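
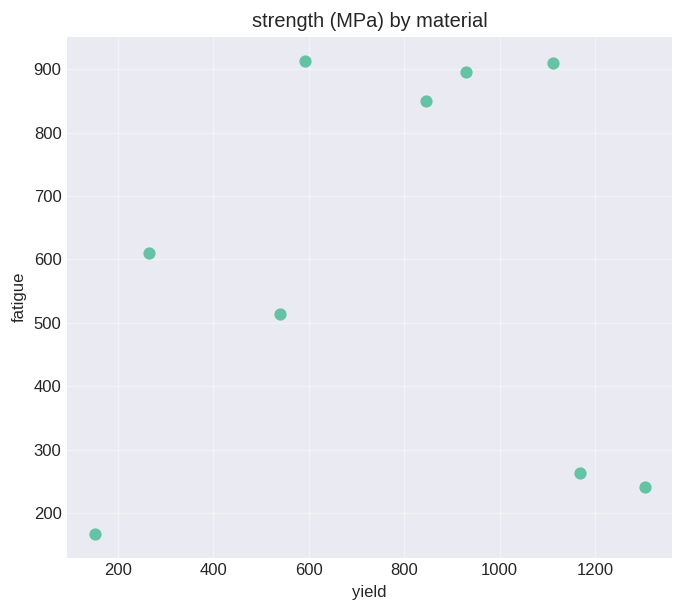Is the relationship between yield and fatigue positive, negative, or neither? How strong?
no clear correlation

Points are roughly uncorrelated; weak (|r| ≈ 0.1).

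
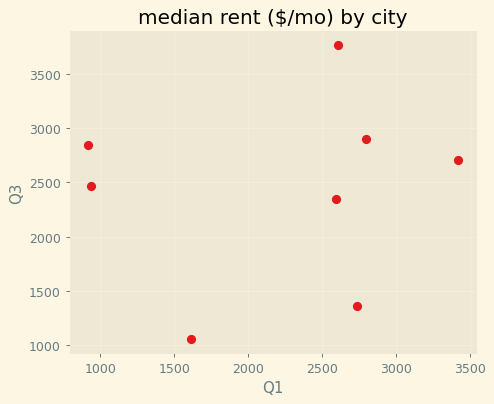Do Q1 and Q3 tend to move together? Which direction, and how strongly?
no clear correlation

Points are roughly uncorrelated; weak (|r| ≈ 0.1).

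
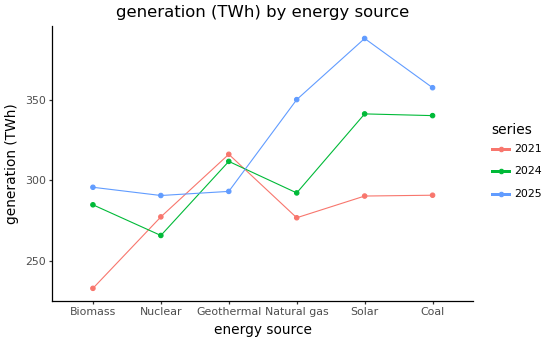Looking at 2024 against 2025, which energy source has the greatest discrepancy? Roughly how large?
Natural gas: 2024 ≈ 300, 2025 ≈ 360 → gap ≈ 60. Next-largest (Solar) is only ≈ 40.

Natural gas, ≈ 60 TWh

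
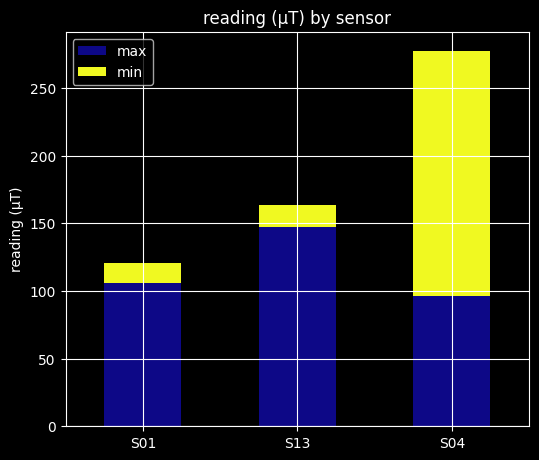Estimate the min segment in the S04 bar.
min top ≈ 275, bottom ≈ 100; segment ≈ 175.

≈ 175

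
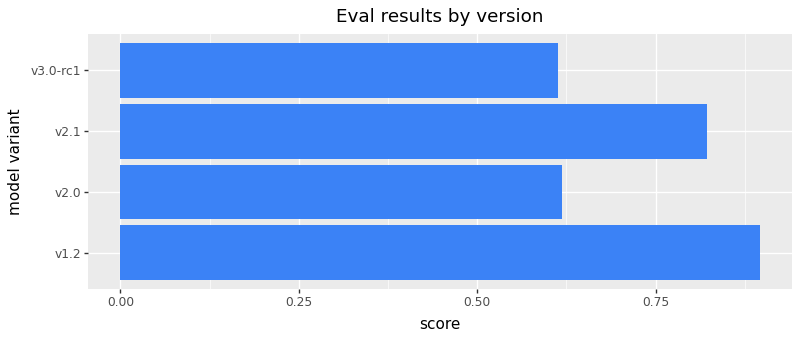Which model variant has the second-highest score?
Top 3: v1.2 ≈ 0.9, v2.1 ≈ 0.8, v2.0 ≈ 0.6.

v2.1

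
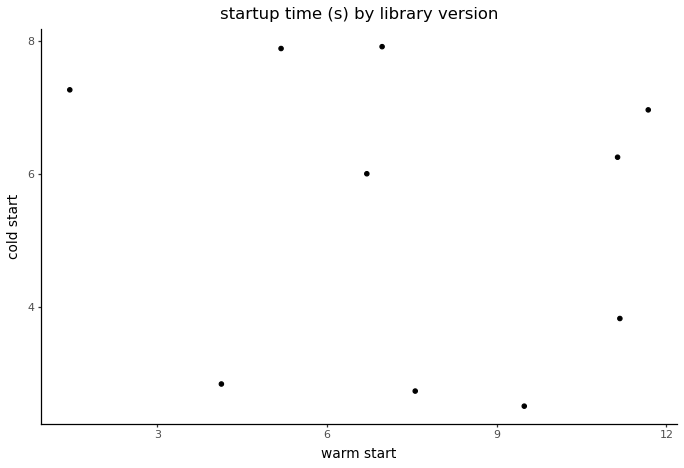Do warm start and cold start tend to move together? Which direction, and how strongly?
Points are roughly uncorrelated; weak (|r| ≈ 0.2).

no clear correlation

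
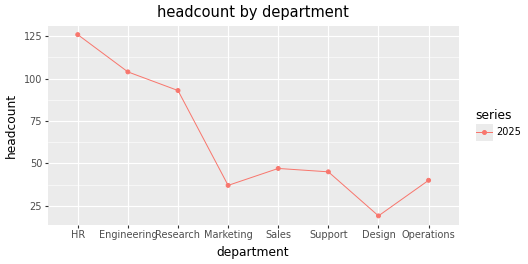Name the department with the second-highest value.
Top 3: HR ≈ 130, Engineering ≈ 100, Research ≈ 90.

Engineering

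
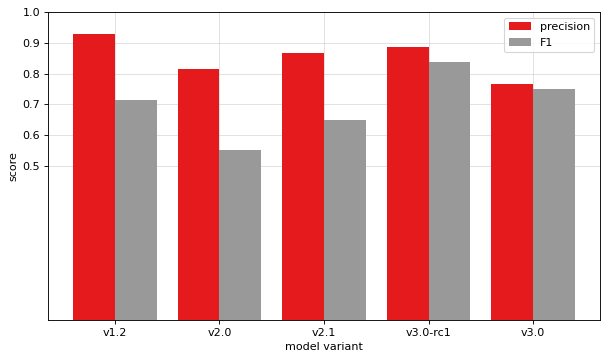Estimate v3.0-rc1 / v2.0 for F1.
≈ 1.33×

v3.0-rc1 ≈ 0.8, v2.0 ≈ 0.6; 0.8/0.6 ≈ 1.33.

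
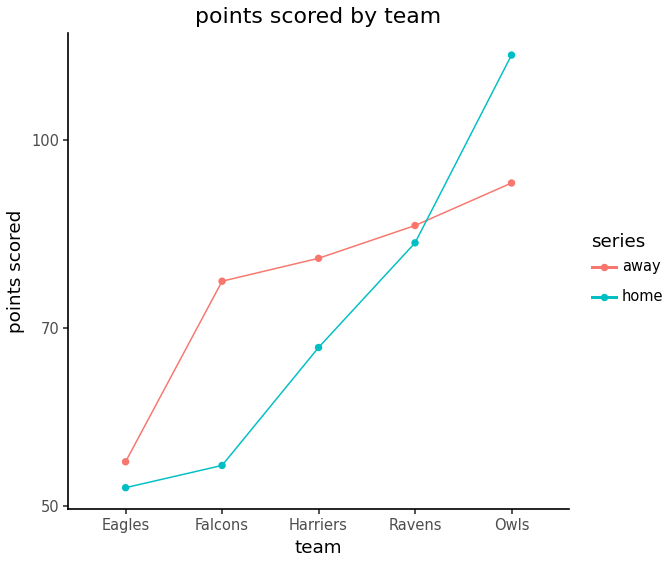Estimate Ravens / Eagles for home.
≈ 1.6×

Ravens ≈ 80, Eagles ≈ 50; 80/50 ≈ 1.6.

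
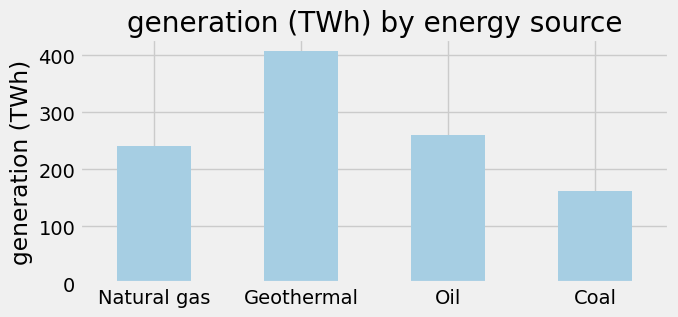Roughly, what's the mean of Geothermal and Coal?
≈ 275

(400 + 150) / 2 ≈ 275.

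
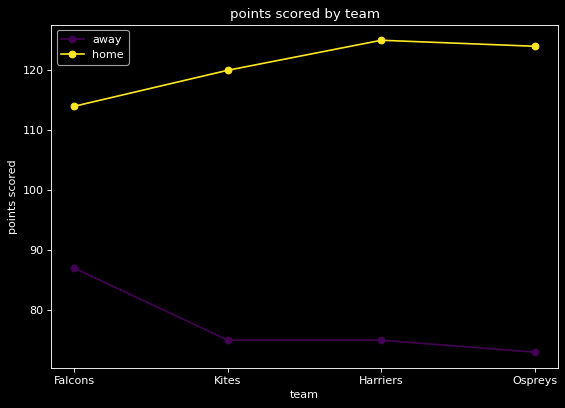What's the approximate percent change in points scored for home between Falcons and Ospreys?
≈ +8.7%

Falcons ≈ 115, Ospreys ≈ 125; (125 − 115) / 115 ≈ +8.7%.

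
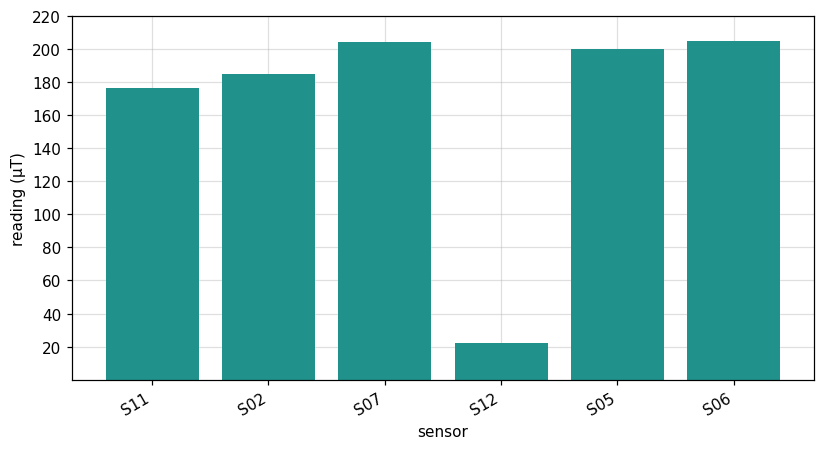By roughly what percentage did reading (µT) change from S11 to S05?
S11 ≈ 180, S05 ≈ 200; (200 − 180) / 180 ≈ +11.1%.

≈ +11.1%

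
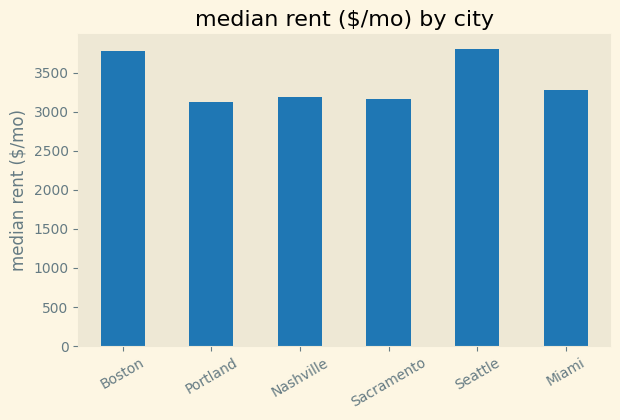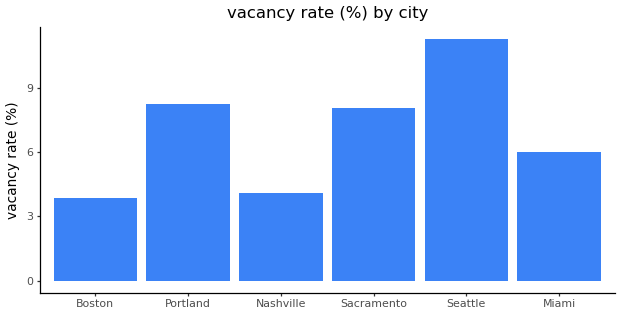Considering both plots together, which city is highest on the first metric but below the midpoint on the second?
Chart 2 median vacancy rate (%) ≈ 8; below-median cities: Boston, Nashville, Miami. Among those, Boston has the highest median rent ($/mo) (≈ 4000).

Boston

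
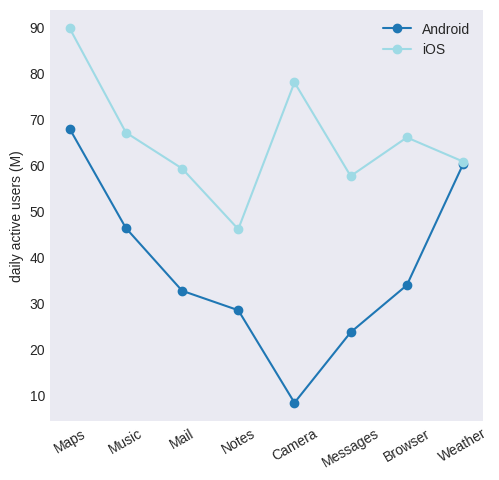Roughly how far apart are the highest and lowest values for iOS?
Max Maps ≈ 90, min Notes ≈ 50; range ≈ 40.

≈ 40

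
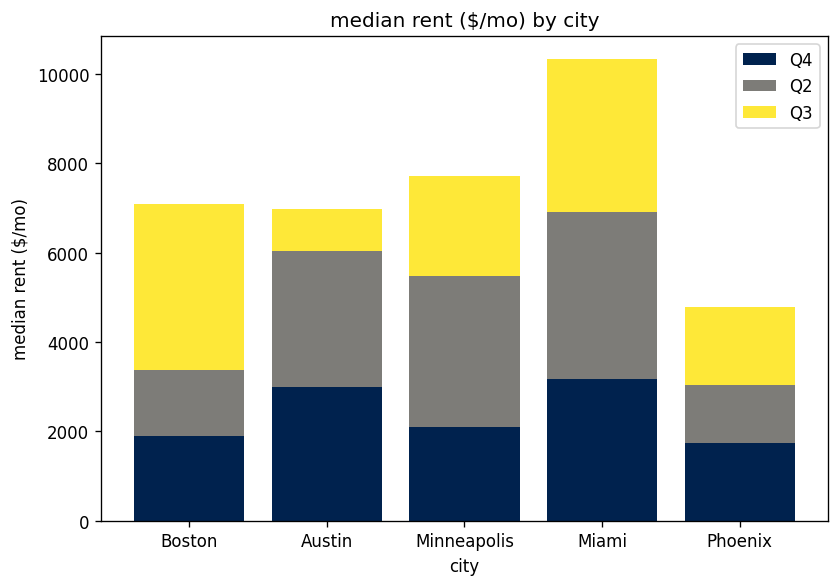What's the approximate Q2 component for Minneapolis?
≈ 3000

Q2 top ≈ 5000, bottom ≈ 2000; segment ≈ 3000.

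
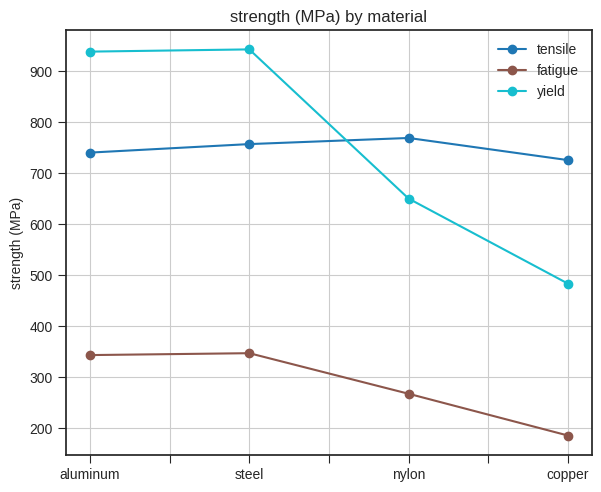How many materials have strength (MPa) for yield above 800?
Above 800: aluminum, steel.

2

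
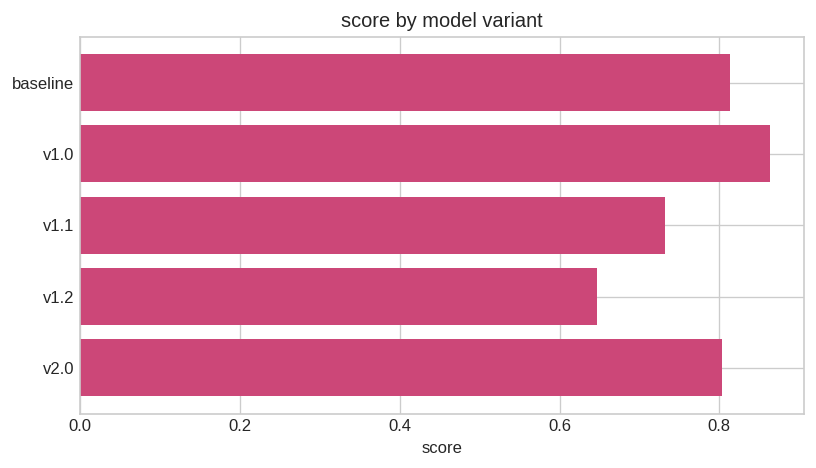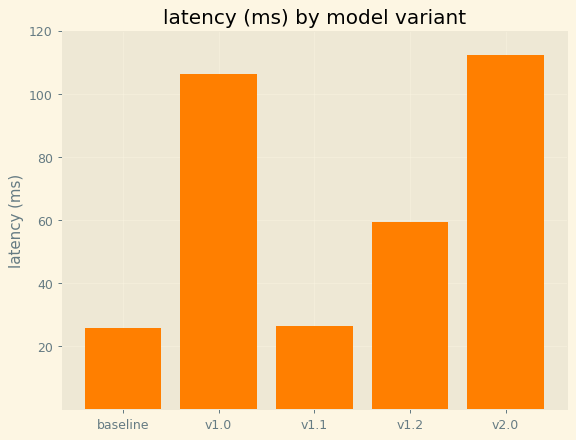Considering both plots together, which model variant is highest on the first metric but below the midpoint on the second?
Chart 2 median latency (ms) ≈ 60; below-median model variants: baseline, v1.1. Among those, baseline has the highest score (≈ 0.8).

baseline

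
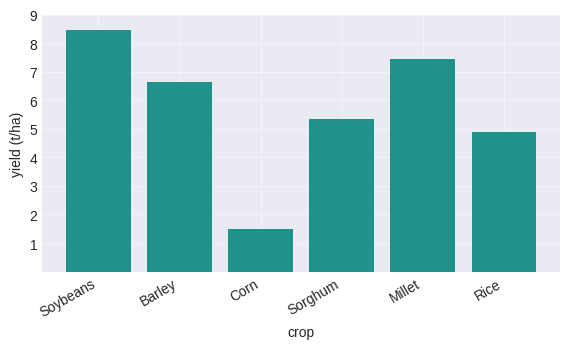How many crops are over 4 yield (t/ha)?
5

Above 4: Soybeans, Barley, Sorghum, Millet, Rice.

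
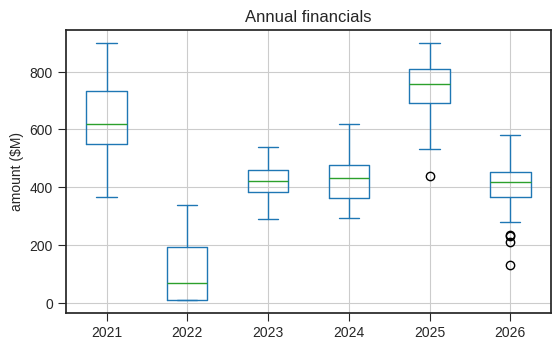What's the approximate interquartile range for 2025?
Q3 ≈ 800, Q1 ≈ 700; IQR ≈ 100.

≈ 100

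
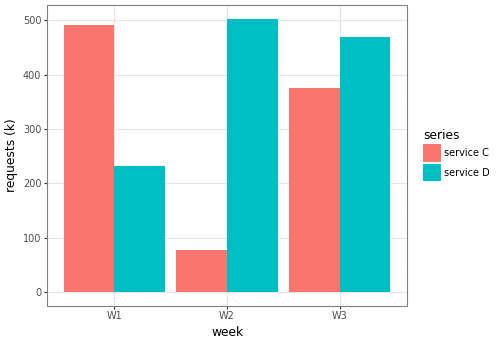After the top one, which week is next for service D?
Top 3 for service D: W2 ≈ 500, W3 ≈ 450, W1 ≈ 250.

W3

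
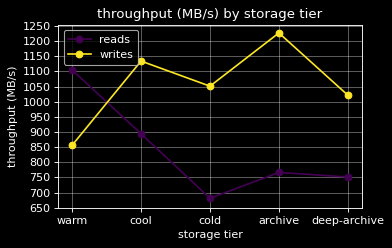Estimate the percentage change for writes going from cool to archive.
cool ≈ 1150, archive ≈ 1250; (1250 − 1150) / 1150 ≈ +8.7%.

≈ +8.7%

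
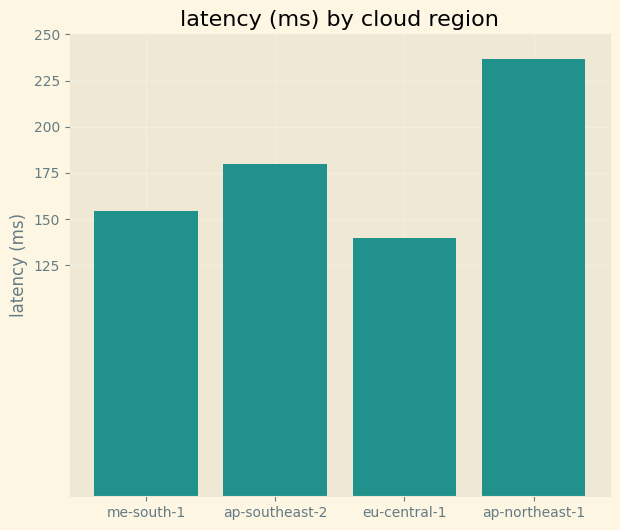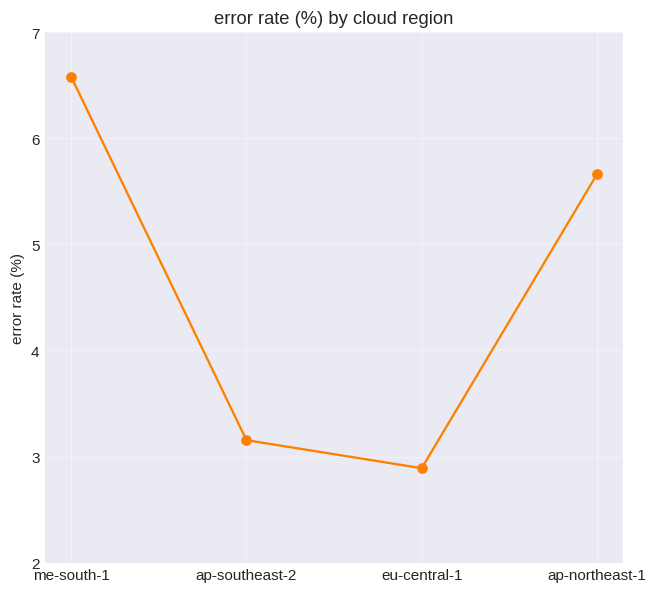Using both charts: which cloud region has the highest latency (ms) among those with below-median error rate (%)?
Chart 2 median error rate (%) ≈ 4; below-median cloud regions: ap-southeast-2, eu-central-1. Among those, ap-southeast-2 has the highest latency (ms) (≈ 175).

ap-southeast-2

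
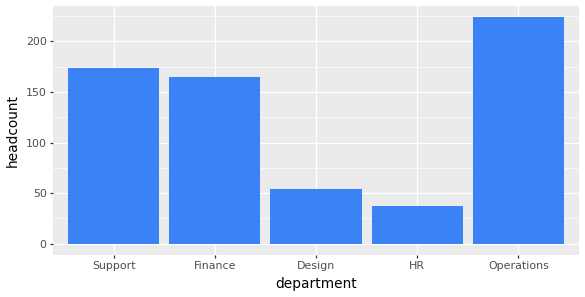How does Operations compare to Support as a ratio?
≈ 1.22×

Operations ≈ 220, Support ≈ 180; 220/180 ≈ 1.22.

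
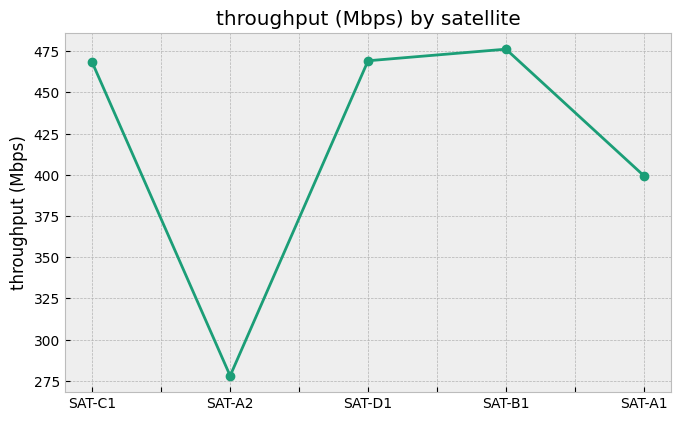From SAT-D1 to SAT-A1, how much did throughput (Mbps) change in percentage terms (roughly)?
≈ -13%

SAT-D1 ≈ 460, SAT-A1 ≈ 400; (400 − 460) / 460 ≈ -13%.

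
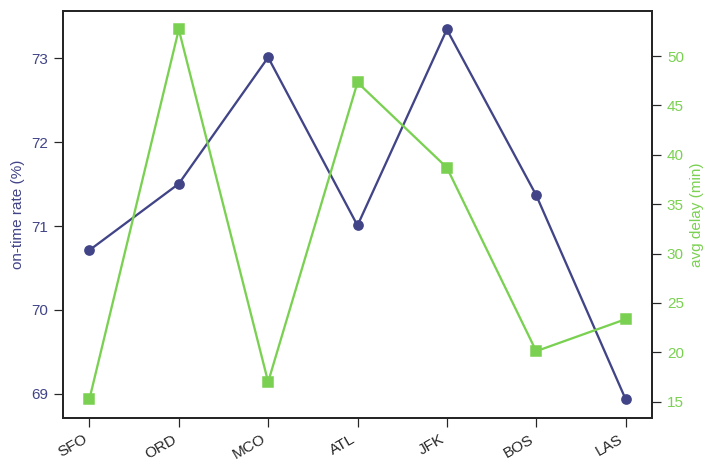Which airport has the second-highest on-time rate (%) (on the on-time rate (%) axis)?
Top 3 (on the on-time rate (%) axis): JFK ≈ 73.5, MCO ≈ 73.0, ORD ≈ 71.5.

MCO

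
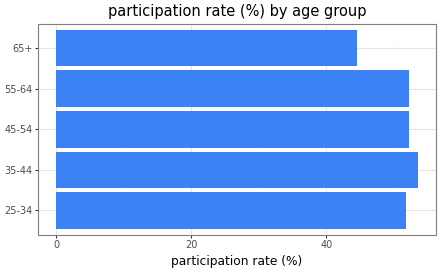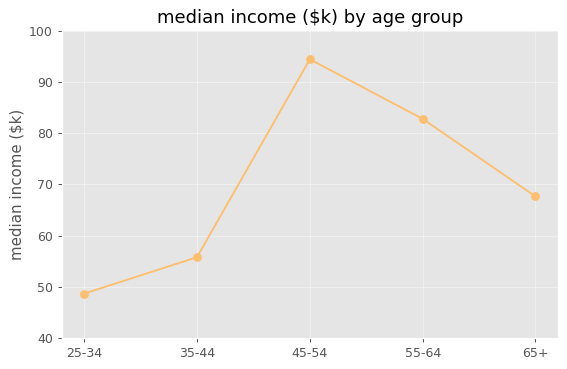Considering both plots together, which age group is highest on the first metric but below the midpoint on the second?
Chart 2 median median income ($k) ≈ 70; below-median age groups: 25-34, 35-44. Among those, 35-44 has the highest participation rate (%) (≈ 55).

35-44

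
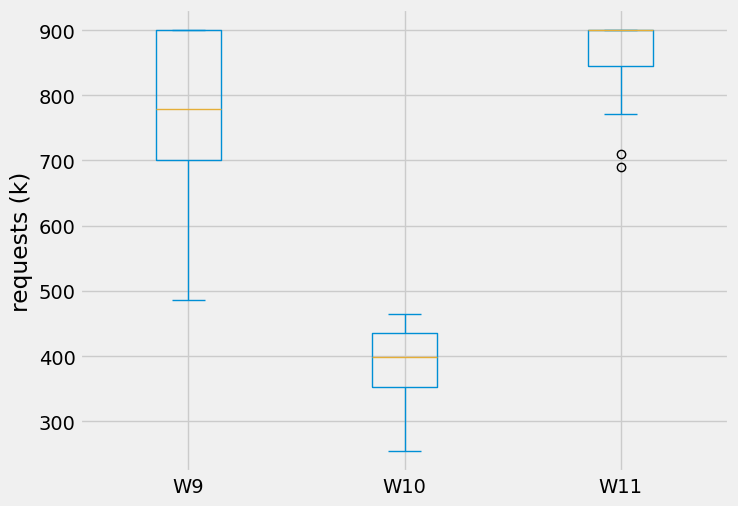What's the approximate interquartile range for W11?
Q3 ≈ 900, Q1 ≈ 850; IQR ≈ 50.

≈ 50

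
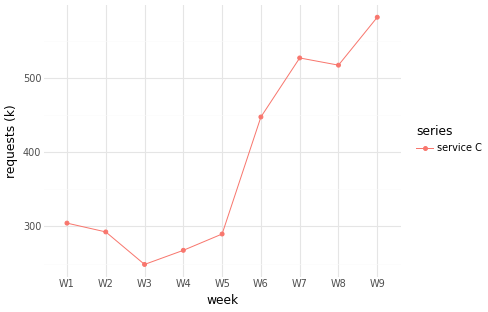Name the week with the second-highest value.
Top 3: W9 ≈ 600, W7 ≈ 550, W8 ≈ 500.

W7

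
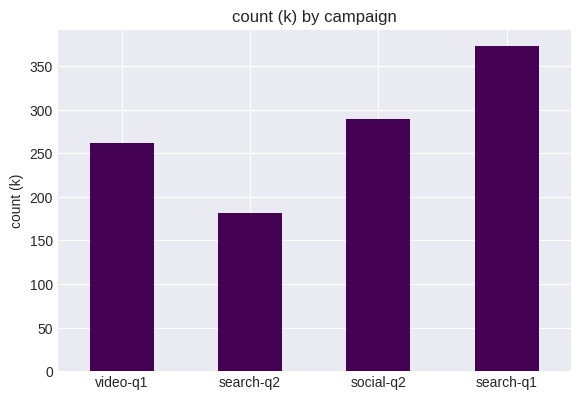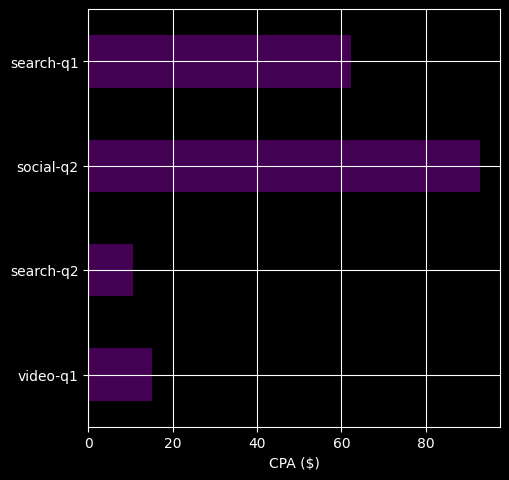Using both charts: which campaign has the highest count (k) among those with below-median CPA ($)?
Chart 2 median CPA ($) ≈ 40; below-median campaigns: video-q1, search-q2. Among those, video-q1 has the highest count (k) (≈ 250).

video-q1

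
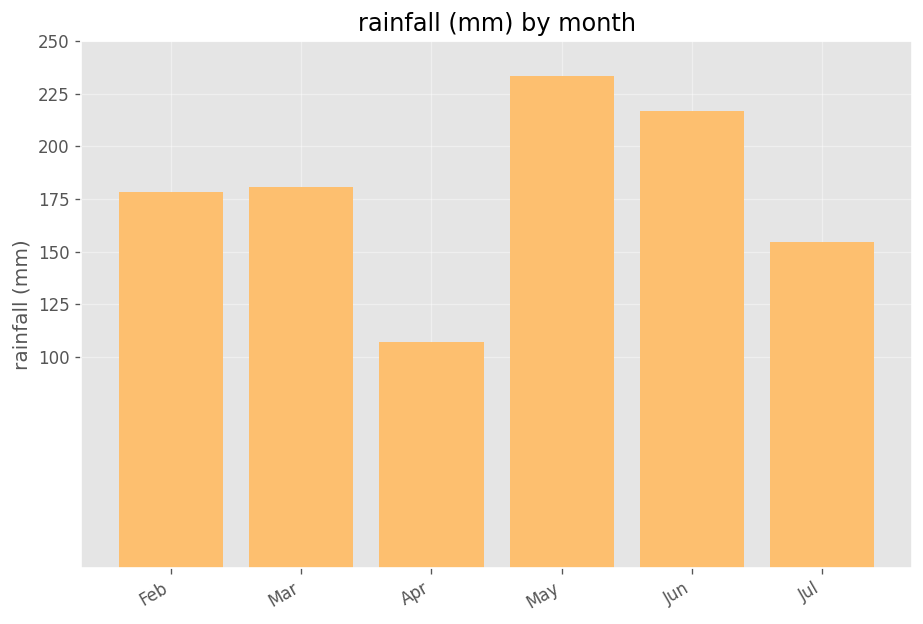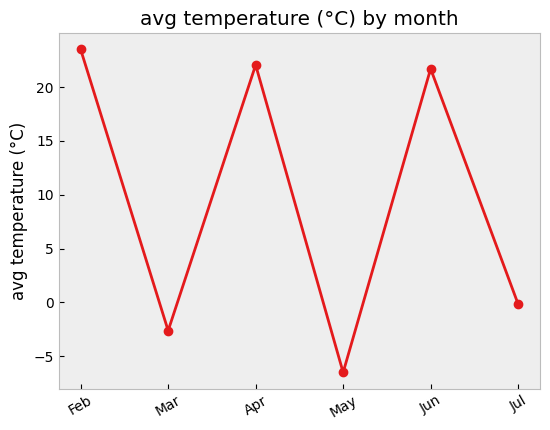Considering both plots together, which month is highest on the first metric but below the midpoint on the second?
May

Chart 2 median avg temperature (°C) ≈ 10; below-median months: Mar, May, Jul. Among those, May has the highest rainfall (mm) (≈ 225).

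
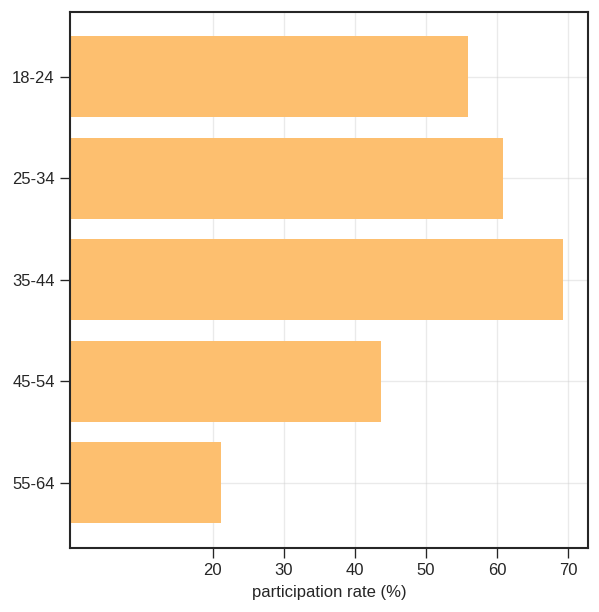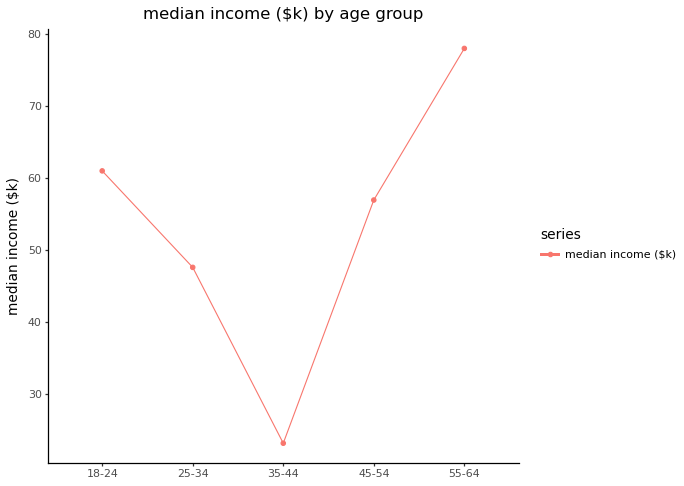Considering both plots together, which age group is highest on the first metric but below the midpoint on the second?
35-44

Chart 2 median median income ($k) ≈ 60; below-median age groups: 25-34, 35-44. Among those, 35-44 has the highest participation rate (%) (≈ 70).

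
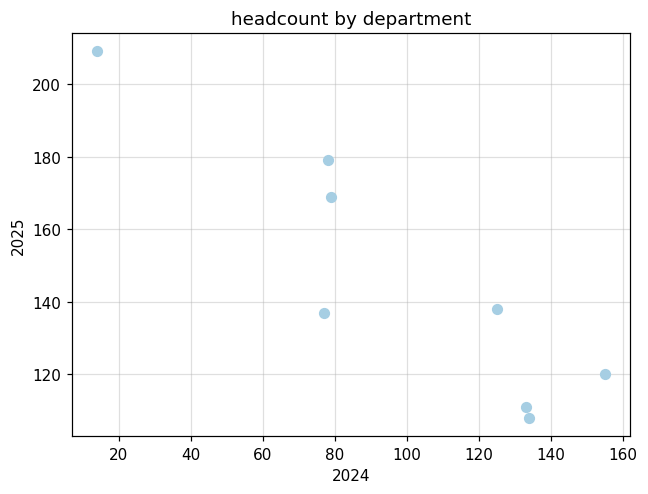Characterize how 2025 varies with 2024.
negative, strong

Points are negatively correlated; strong (|r| ≈ 0.9).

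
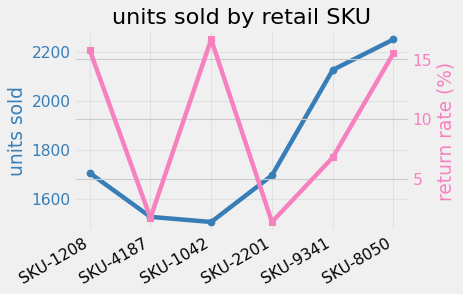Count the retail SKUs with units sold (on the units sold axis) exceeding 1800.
Above 1800: SKU-9341, SKU-8050.

2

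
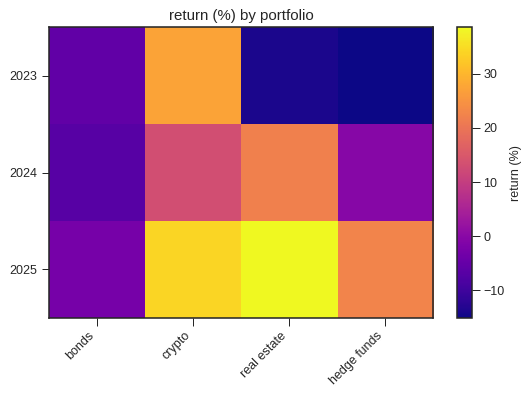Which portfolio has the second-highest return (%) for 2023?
bonds

Top 3 for 2023: crypto ≈ 25, bonds ≈ -5, real estate ≈ -15.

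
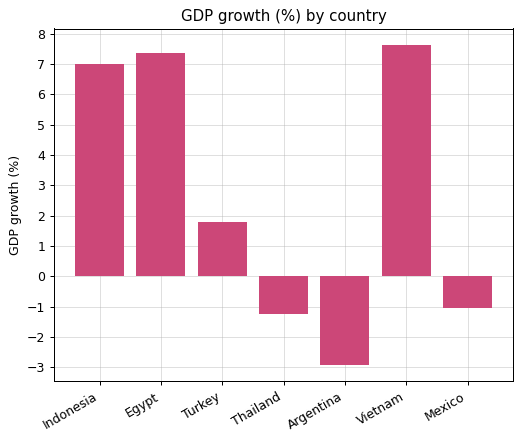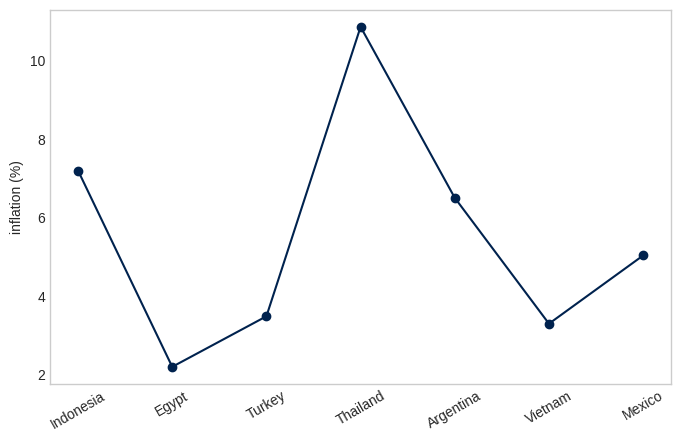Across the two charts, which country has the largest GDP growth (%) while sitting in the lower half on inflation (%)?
Vietnam

Chart 2 median inflation (%) ≈ 5; below-median countries: Egypt, Turkey, Vietnam. Among those, Vietnam has the highest GDP growth (%) (≈ 8).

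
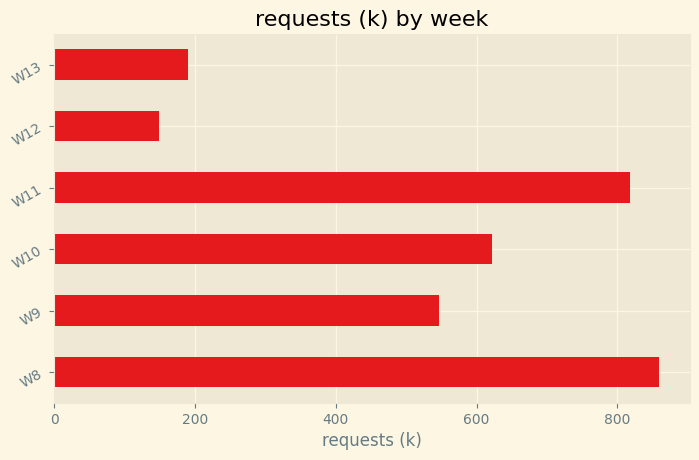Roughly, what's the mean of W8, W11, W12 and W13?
≈ 500

(900 + 800 + 100 + 200) / 4 ≈ 500.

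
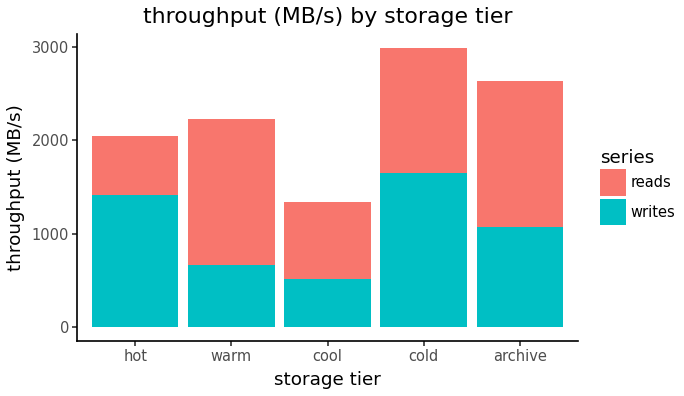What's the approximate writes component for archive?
≈ 1000

writes top ≈ 1000, bottom ≈ 0; segment ≈ 1000.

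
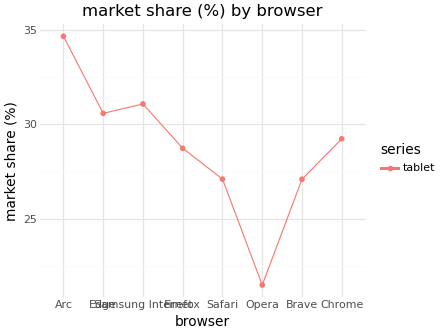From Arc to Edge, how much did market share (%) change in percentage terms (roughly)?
Arc ≈ 34, Edge ≈ 30; (30 − 34) / 34 ≈ -11.8%.

≈ -11.8%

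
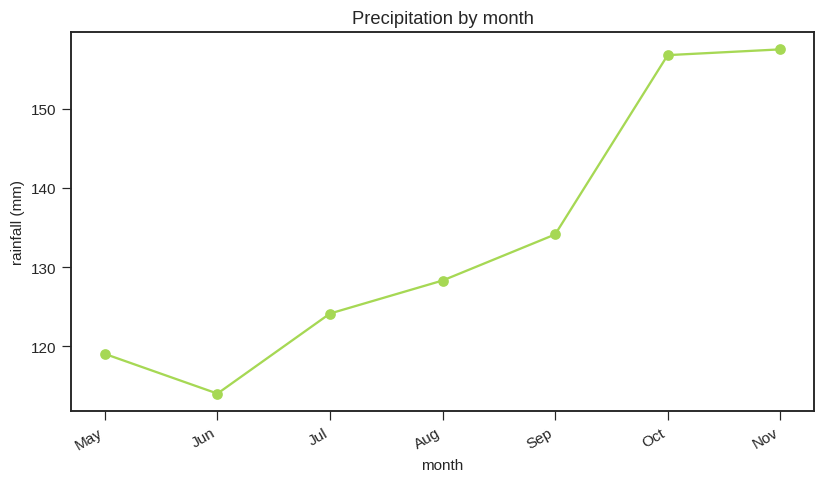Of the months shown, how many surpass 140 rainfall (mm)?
Above 140: Oct, Nov.

2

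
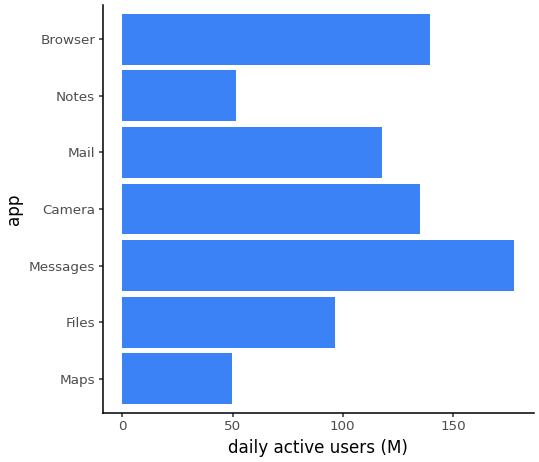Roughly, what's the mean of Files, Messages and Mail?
≈ 133

(100 + 180 + 120) / 3 ≈ 133.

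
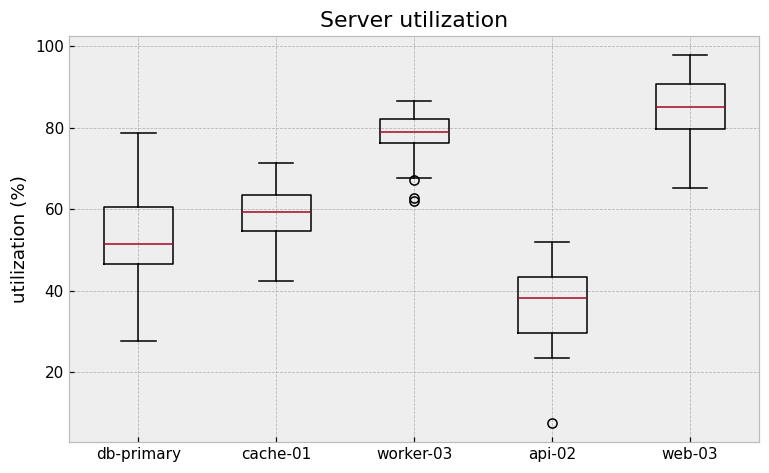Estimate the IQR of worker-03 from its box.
≈ 5

Q3 ≈ 80, Q1 ≈ 75; IQR ≈ 5.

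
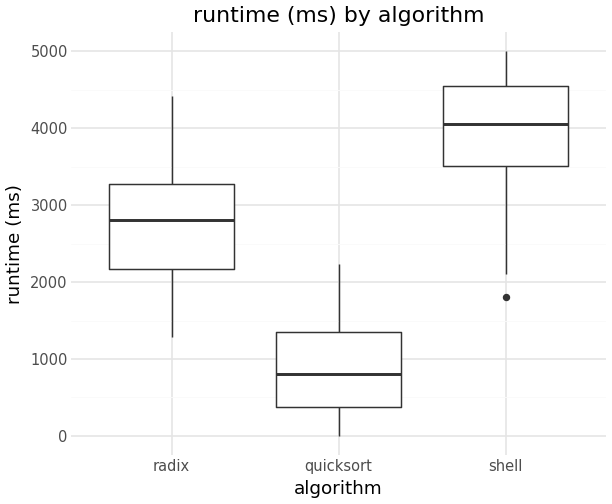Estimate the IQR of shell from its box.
≈ 1000

Q3 ≈ 4500, Q1 ≈ 3500; IQR ≈ 1000.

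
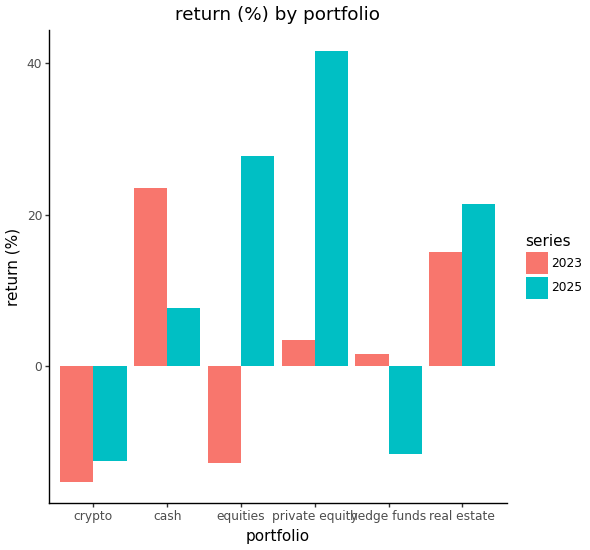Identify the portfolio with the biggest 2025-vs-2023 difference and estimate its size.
equities: 2025 ≈ 30, 2023 ≈ -15 → gap ≈ 45. Next-largest (private equity) is only ≈ 35.

equities, ≈ 45 %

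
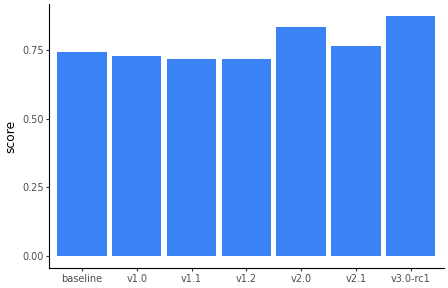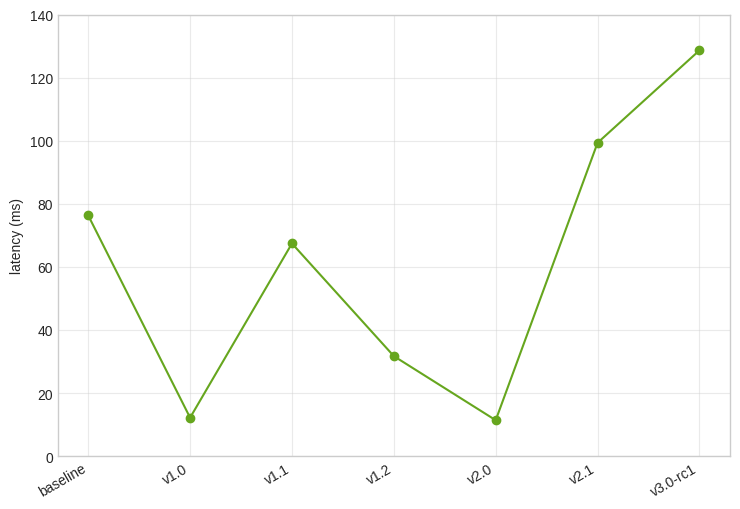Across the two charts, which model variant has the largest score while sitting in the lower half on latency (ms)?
v2.0

Chart 2 median latency (ms) ≈ 60; below-median model variants: v1.0, v1.2, v2.0. Among those, v2.0 has the highest score (≈ 0.8).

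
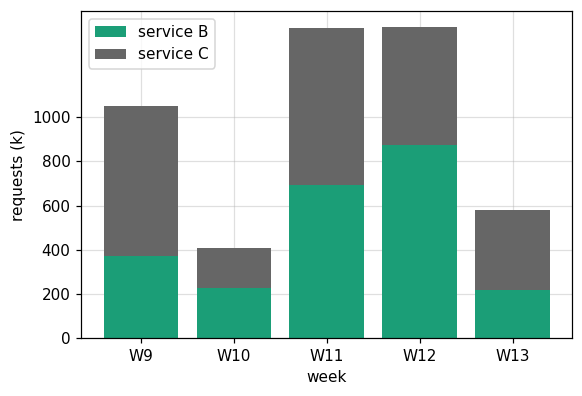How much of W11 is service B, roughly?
≈ 600

service B top ≈ 600, bottom ≈ 0; segment ≈ 600.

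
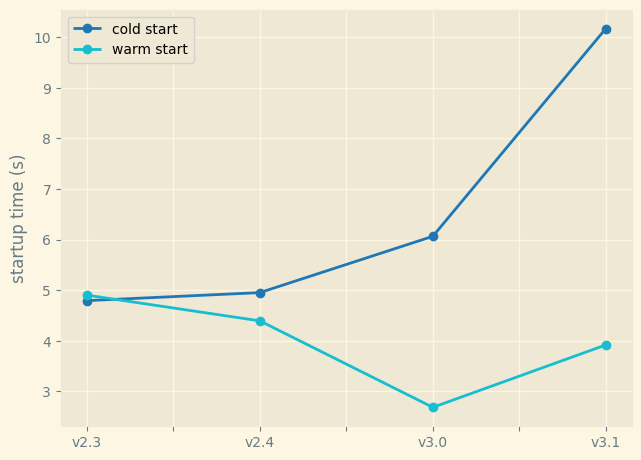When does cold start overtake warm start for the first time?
v2.3: cold start ≈ 5 vs warm start ≈ 5 (not yet); v2.4: cold start ≈ 5 vs warm start ≈ 4 (first crossover).

v2.4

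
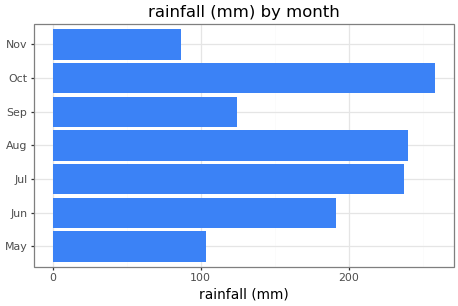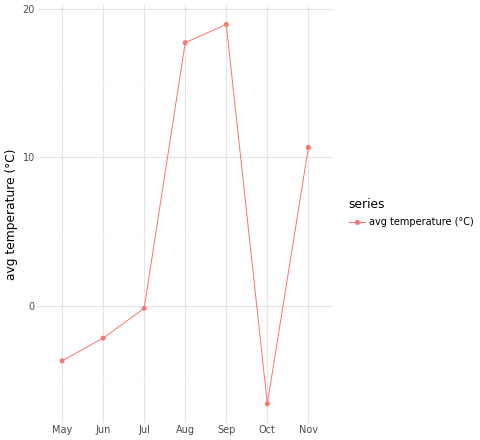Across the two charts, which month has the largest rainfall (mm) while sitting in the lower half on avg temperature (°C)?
Chart 2 median avg temperature (°C) ≈ 0; below-median months: May, Jun, Oct. Among those, Oct has the highest rainfall (mm) (≈ 250).

Oct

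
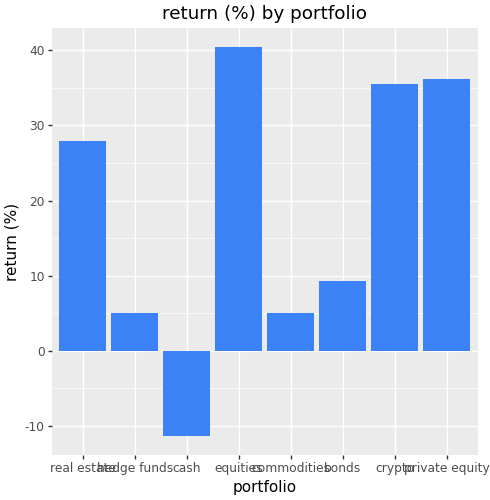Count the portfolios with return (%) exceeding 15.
4

Above 15: real estate, equities, crypto, private equity.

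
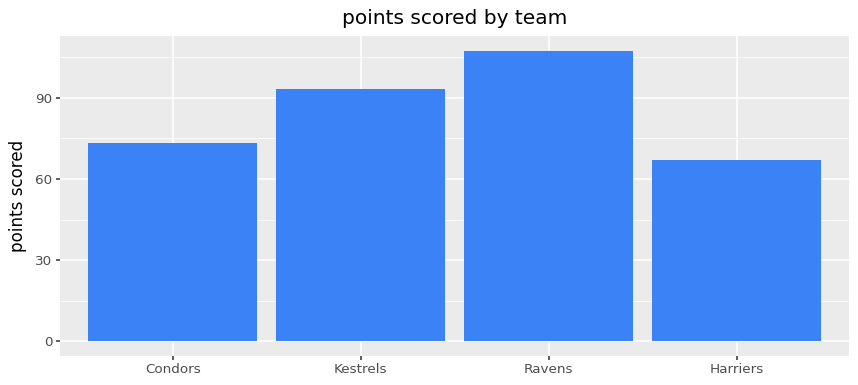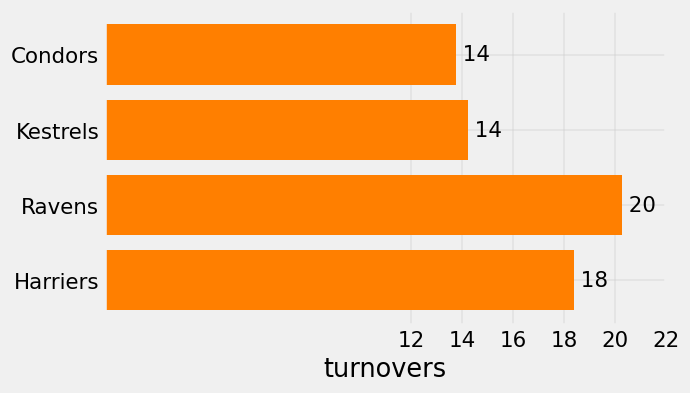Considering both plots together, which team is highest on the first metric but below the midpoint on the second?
Chart 2 median turnovers ≈ 16; below-median teams: Condors, Kestrels. Among those, Kestrels has the highest points scored (≈ 90).

Kestrels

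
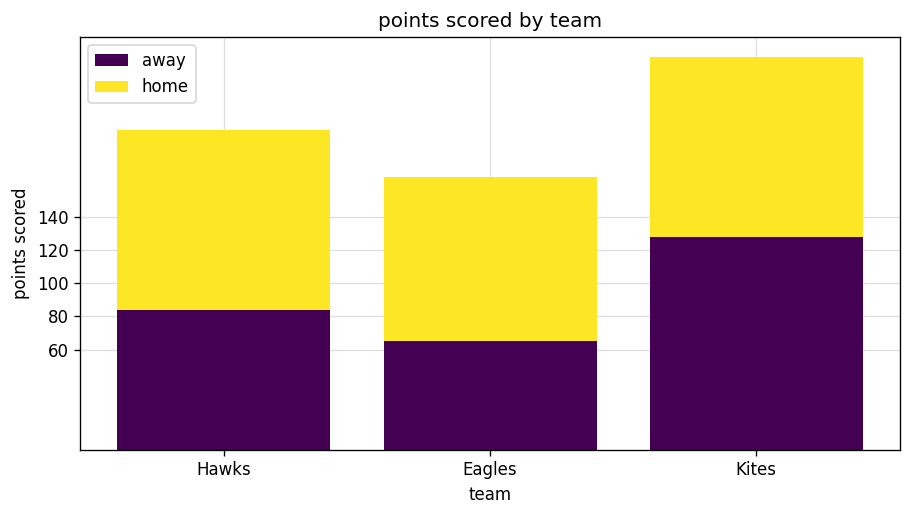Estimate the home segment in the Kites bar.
home top ≈ 240, bottom ≈ 120; segment ≈ 120.

≈ 120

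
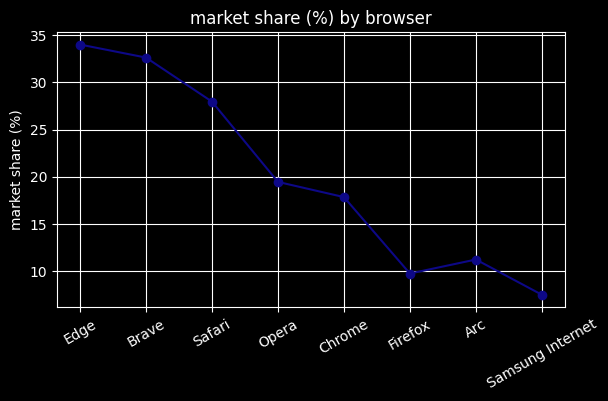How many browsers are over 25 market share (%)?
3

Above 25: Edge, Brave, Safari.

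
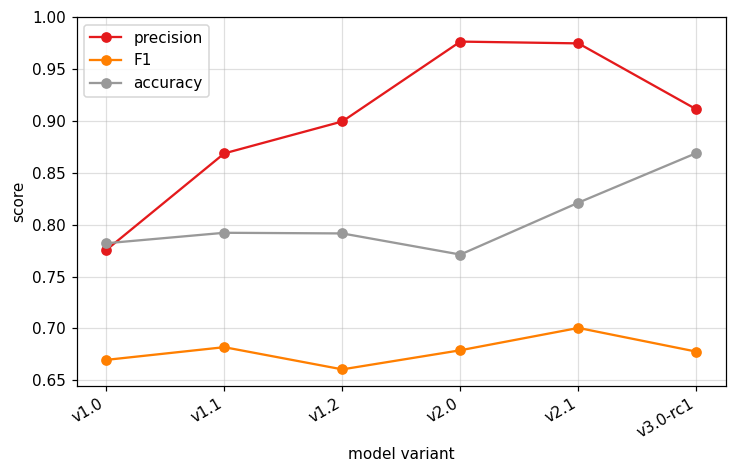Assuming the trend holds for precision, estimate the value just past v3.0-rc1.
Last three: 1.00, 0.95, 0.90 → slope ≈ -0.05/step → next ≈ 0.85.

≈ 0.85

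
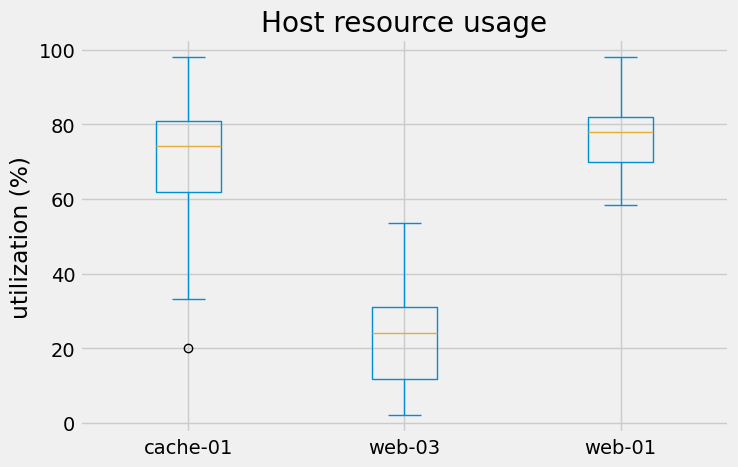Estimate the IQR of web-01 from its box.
≈ 10

Q3 ≈ 80, Q1 ≈ 70; IQR ≈ 10.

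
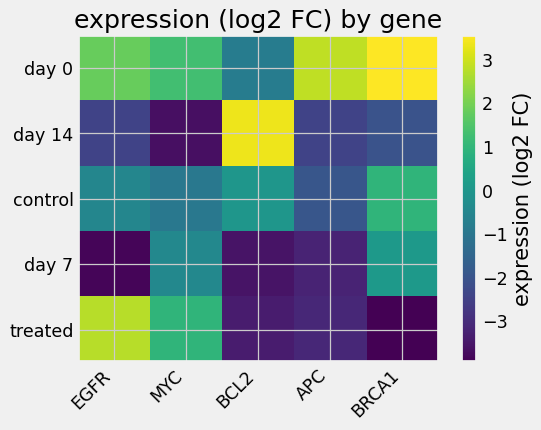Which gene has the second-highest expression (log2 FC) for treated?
MYC

Top 3 for treated: EGFR ≈ 3, MYC ≈ 1, APC ≈ -3.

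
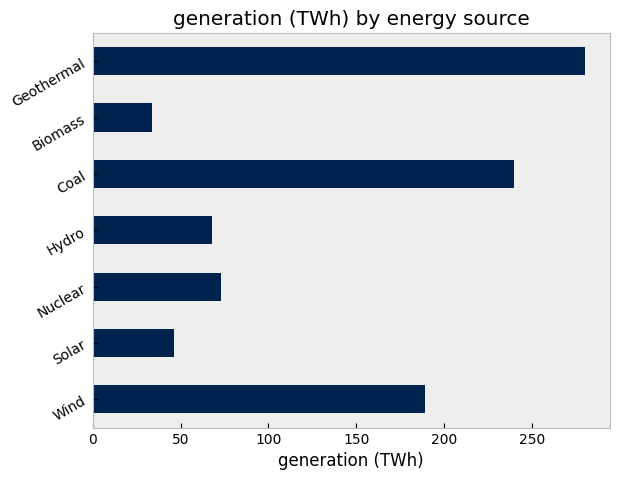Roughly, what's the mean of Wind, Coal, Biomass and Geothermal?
(200 + 250 + 25 + 275) / 4 ≈ 188.

≈ 188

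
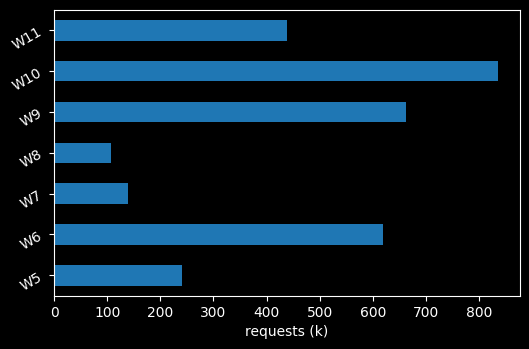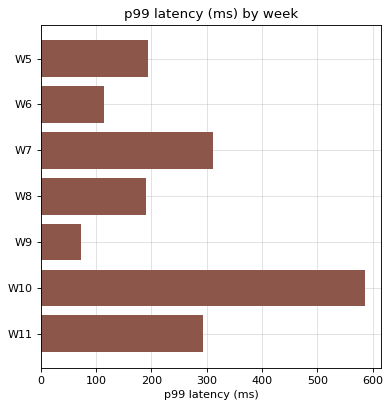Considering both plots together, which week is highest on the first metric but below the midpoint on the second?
W9

Chart 2 median p99 latency (ms) ≈ 200; below-median weeks: W6, W8, W9. Among those, W9 has the highest requests (k) (≈ 700).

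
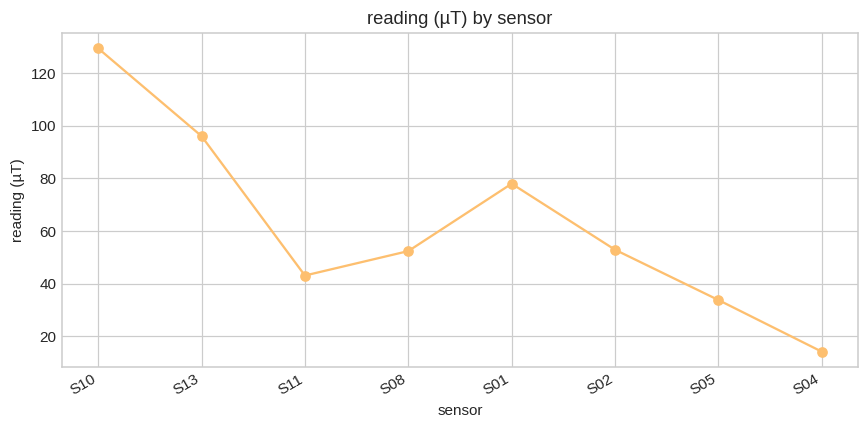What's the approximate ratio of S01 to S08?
≈ 1.6×

S01 ≈ 80, S08 ≈ 50; 80/50 ≈ 1.6.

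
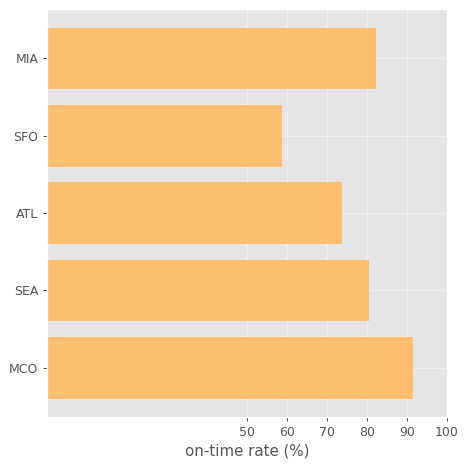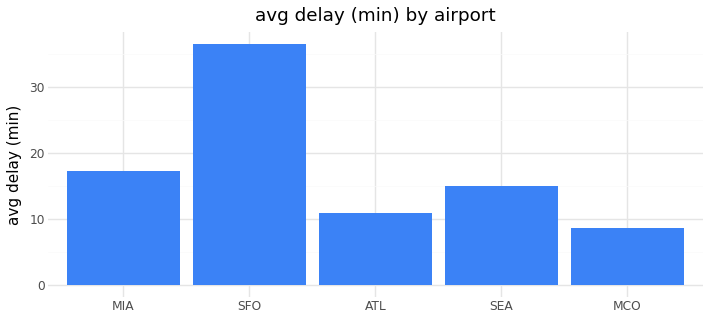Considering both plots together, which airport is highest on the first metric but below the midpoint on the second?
Chart 2 median avg delay (min) ≈ 15; below-median airports: ATL, MCO. Among those, MCO has the highest on-time rate (%) (≈ 90).

MCO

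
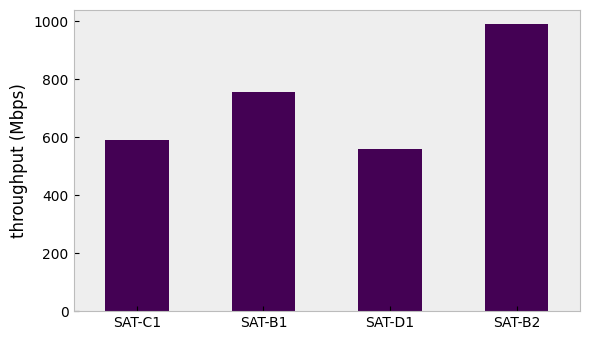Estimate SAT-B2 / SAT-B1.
SAT-B2 ≈ 1000, SAT-B1 ≈ 800; 1000/800 ≈ 1.25.

≈ 1.25×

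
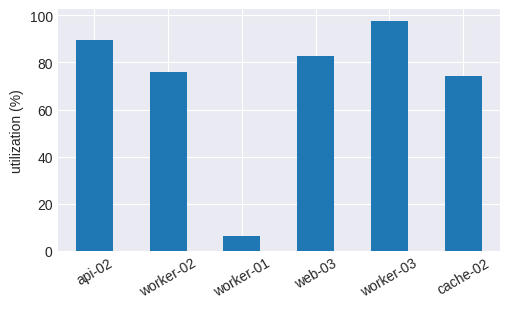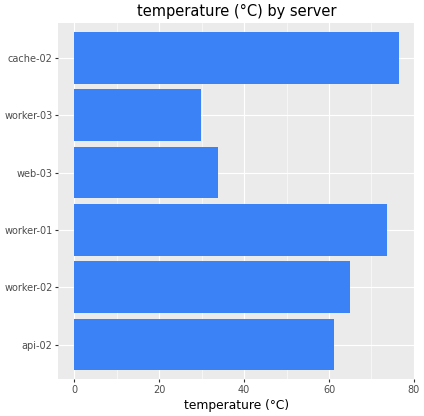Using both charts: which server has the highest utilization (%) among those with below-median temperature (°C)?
worker-03

Chart 2 median temperature (°C) ≈ 60; below-median servers: api-02, web-03, worker-03. Among those, worker-03 has the highest utilization (%) (≈ 100).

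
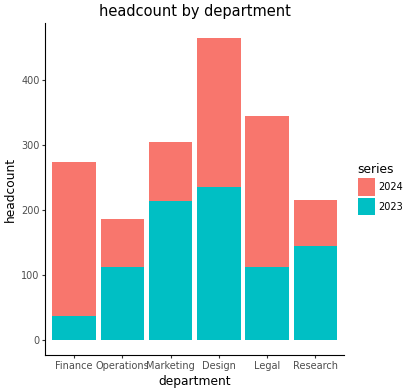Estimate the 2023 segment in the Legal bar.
≈ 100

2023 top ≈ 100, bottom ≈ 0; segment ≈ 100.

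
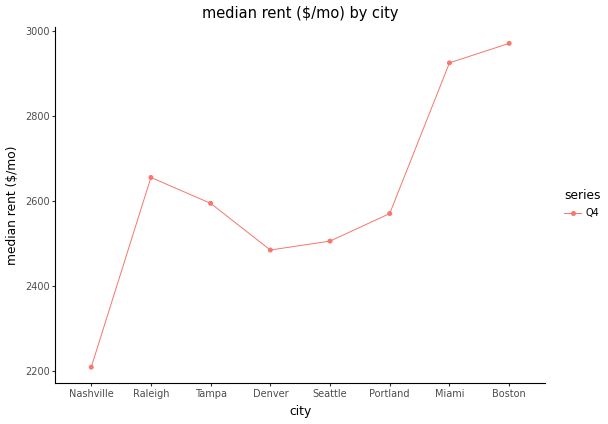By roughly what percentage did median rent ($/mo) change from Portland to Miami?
Portland ≈ 2600, Miami ≈ 2900; (2900 − 2600) / 2600 ≈ +11.5%.

≈ +11.5%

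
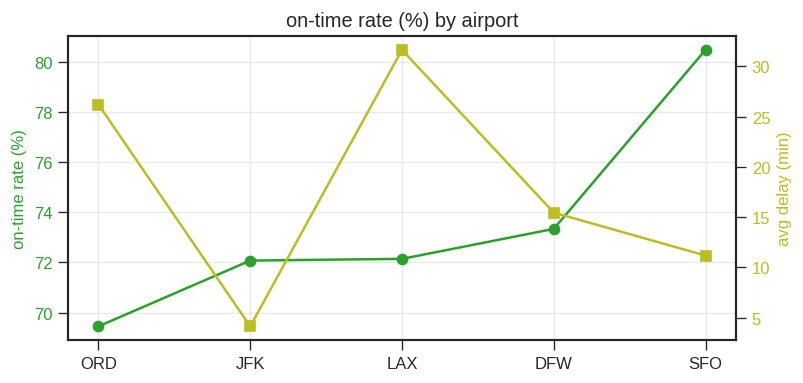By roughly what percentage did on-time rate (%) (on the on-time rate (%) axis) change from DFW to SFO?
≈ +9.6%

DFW ≈ 73, SFO ≈ 80; (80 − 73) / 73 ≈ +9.6%.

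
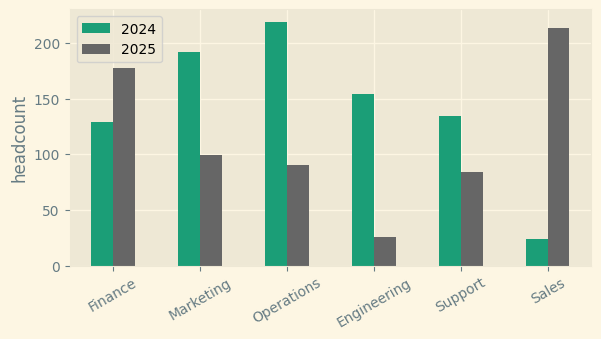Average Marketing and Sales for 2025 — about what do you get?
≈ 160

(100 + 220) / 2 ≈ 160.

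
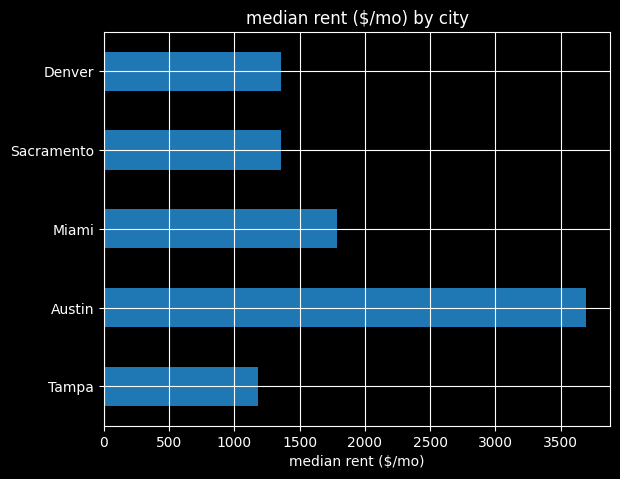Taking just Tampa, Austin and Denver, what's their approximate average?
(1000 + 3500 + 1500) / 3 ≈ 2000.

≈ 2000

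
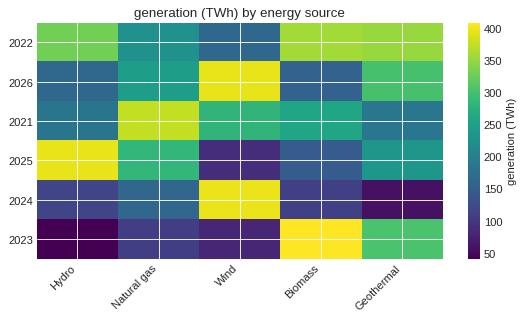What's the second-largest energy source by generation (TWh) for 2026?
Geothermal

Top 3 for 2026: Wind ≈ 400, Geothermal ≈ 300, Natural gas ≈ 250.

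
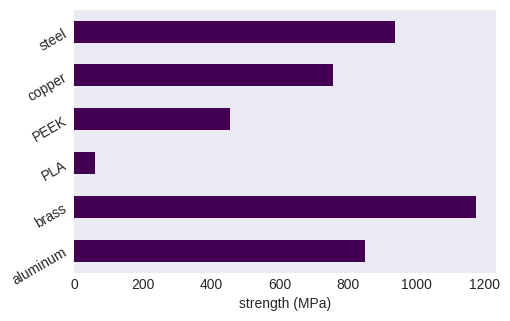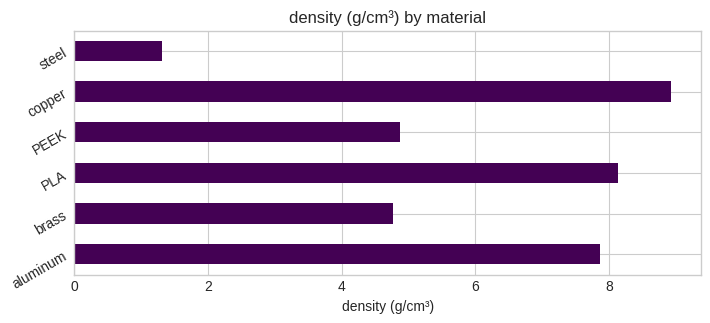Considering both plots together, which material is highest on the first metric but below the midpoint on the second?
brass

Chart 2 median density (g/cm³) ≈ 6; below-median materials: brass, PEEK, steel. Among those, brass has the highest strength (MPa) (≈ 1200).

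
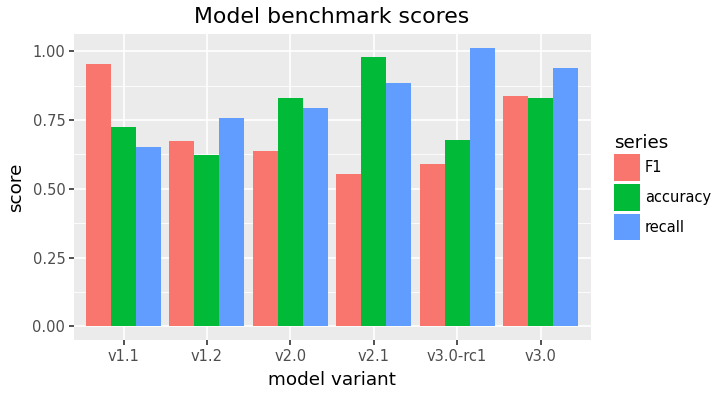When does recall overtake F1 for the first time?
v1.1: recall ≈ 0.7 vs F1 ≈ 1.0 (not yet); v1.2: recall ≈ 0.8 vs F1 ≈ 0.7 (first crossover).

v1.2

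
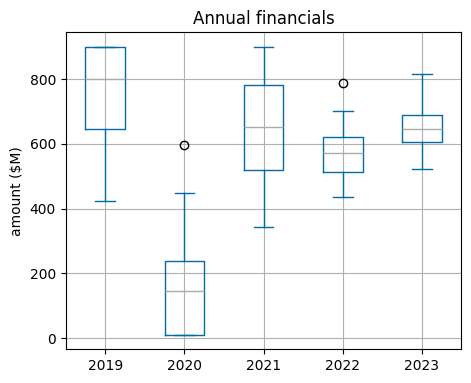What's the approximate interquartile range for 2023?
≈ 100

Q3 ≈ 700, Q1 ≈ 600; IQR ≈ 100.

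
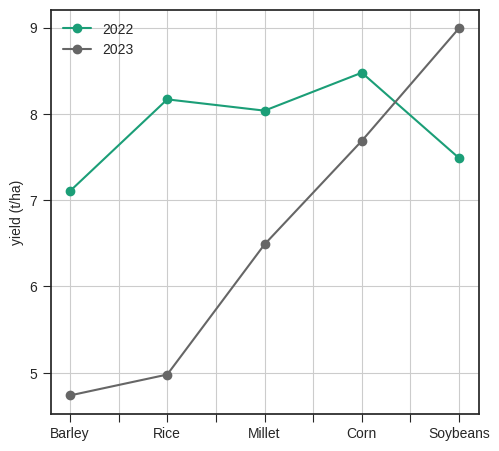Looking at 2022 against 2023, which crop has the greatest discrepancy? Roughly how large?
Rice, ≈ 3.0 t/ha

Rice: 2022 ≈ 8.0, 2023 ≈ 5.0 → gap ≈ 3.0. Next-largest (Barley) is only ≈ 2.5.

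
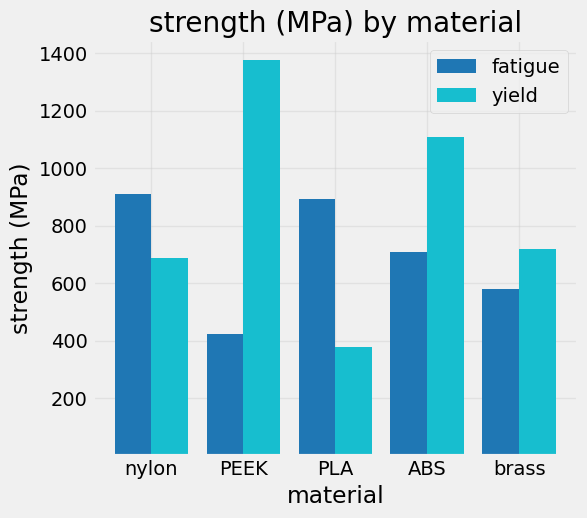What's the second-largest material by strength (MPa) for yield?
ABS

Top 3 for yield: PEEK ≈ 1400, ABS ≈ 1200, brass ≈ 800.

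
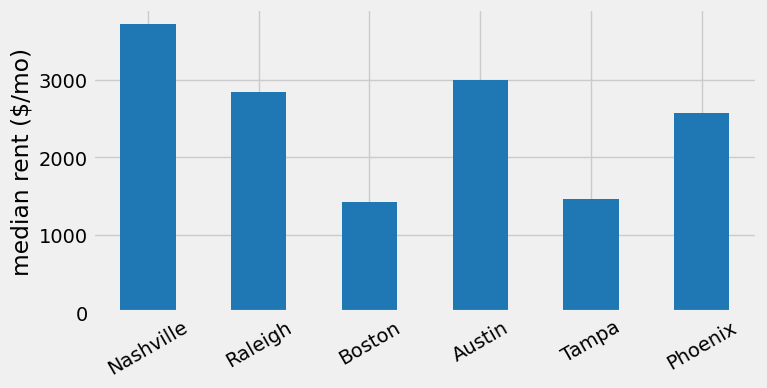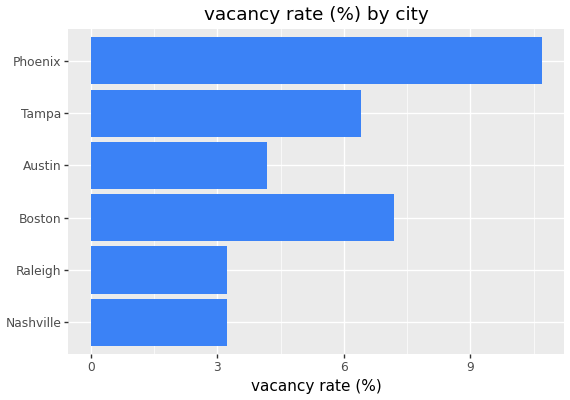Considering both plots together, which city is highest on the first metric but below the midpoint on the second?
Nashville

Chart 2 median vacancy rate (%) ≈ 5; below-median cities: Nashville, Raleigh, Austin. Among those, Nashville has the highest median rent ($/mo) (≈ 3500).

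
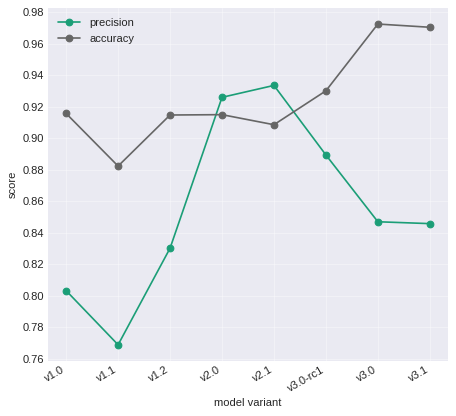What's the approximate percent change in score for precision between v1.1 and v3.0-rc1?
≈ +15.8%

v1.1 ≈ 0.76, v3.0-rc1 ≈ 0.88; (0.88 − 0.76) / 0.76 ≈ +15.8%.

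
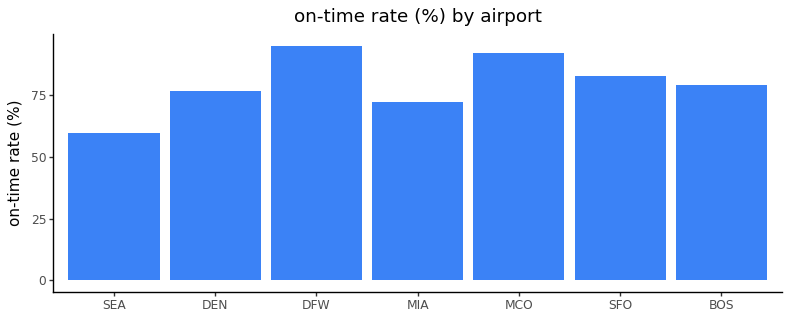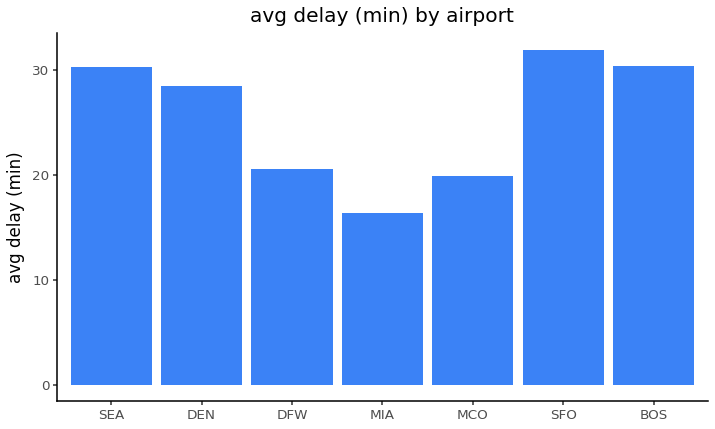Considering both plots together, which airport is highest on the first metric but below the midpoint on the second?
DFW

Chart 2 median avg delay (min) ≈ 30; below-median airports: DFW, MIA, MCO. Among those, DFW has the highest on-time rate (%) (≈ 100).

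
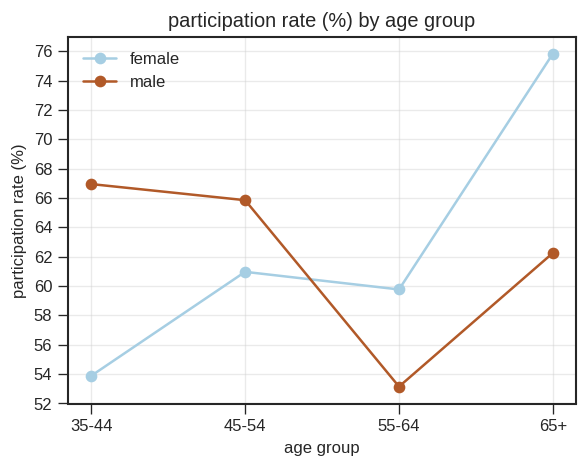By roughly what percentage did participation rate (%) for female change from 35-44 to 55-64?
≈ +11.1%

35-44 ≈ 54, 55-64 ≈ 60; (60 − 54) / 54 ≈ +11.1%.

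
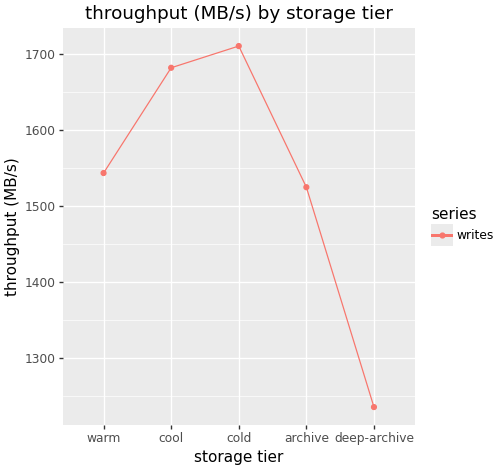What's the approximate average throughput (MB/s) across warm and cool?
≈ 1625

(1550 + 1700) / 2 ≈ 1625.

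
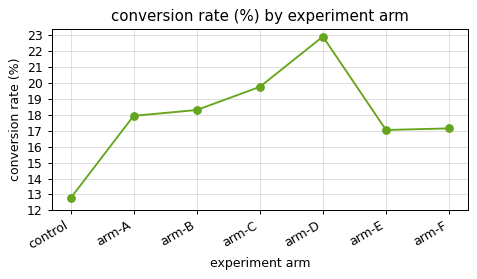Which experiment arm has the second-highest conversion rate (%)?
Top 3: arm-D ≈ 23, arm-C ≈ 20, arm-B ≈ 18.

arm-C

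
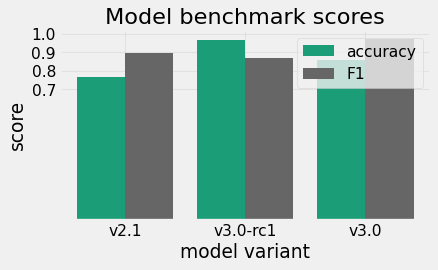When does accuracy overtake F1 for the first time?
v3.0-rc1

v2.1: accuracy ≈ 0.8 vs F1 ≈ 0.9 (not yet); v3.0-rc1: accuracy ≈ 1.0 vs F1 ≈ 0.9 (first crossover).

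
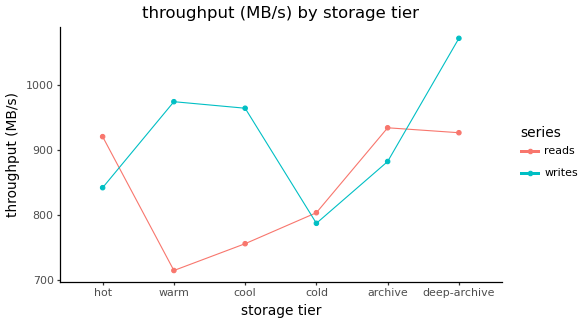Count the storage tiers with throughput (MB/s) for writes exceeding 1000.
Above 1000: deep-archive.

1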